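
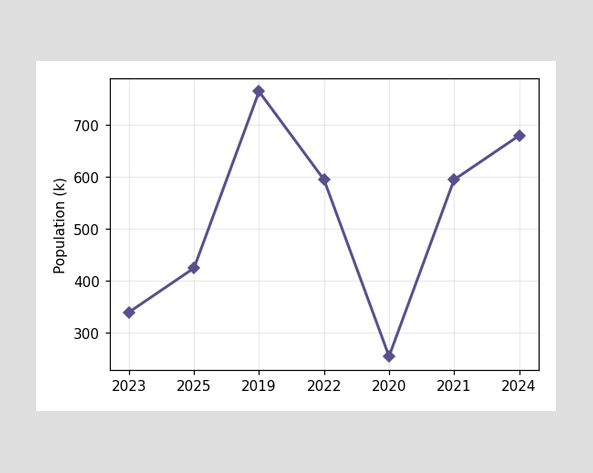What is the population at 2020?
At 2020, the line is at 255k.

255k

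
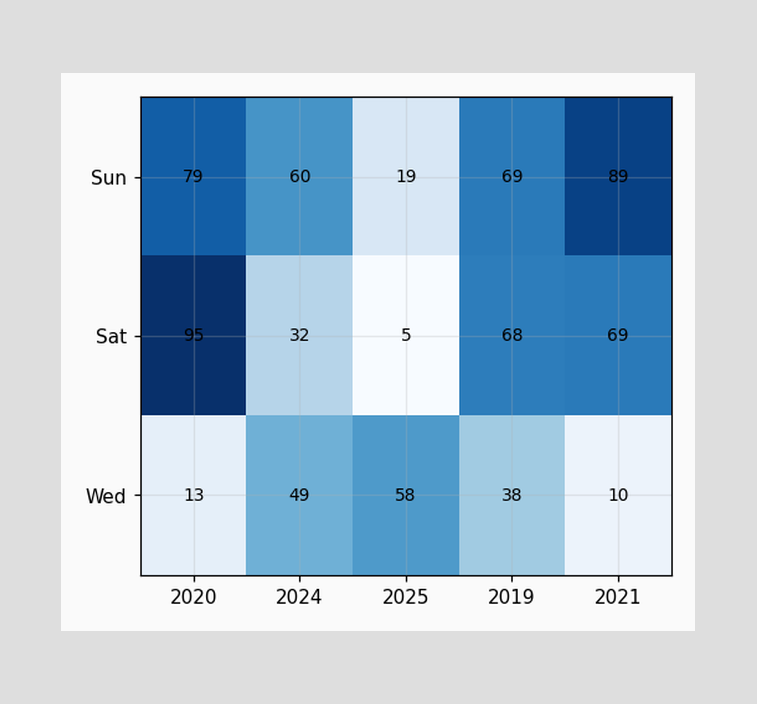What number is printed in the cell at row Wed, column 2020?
The (Wed, 2020) cell reads 13.

13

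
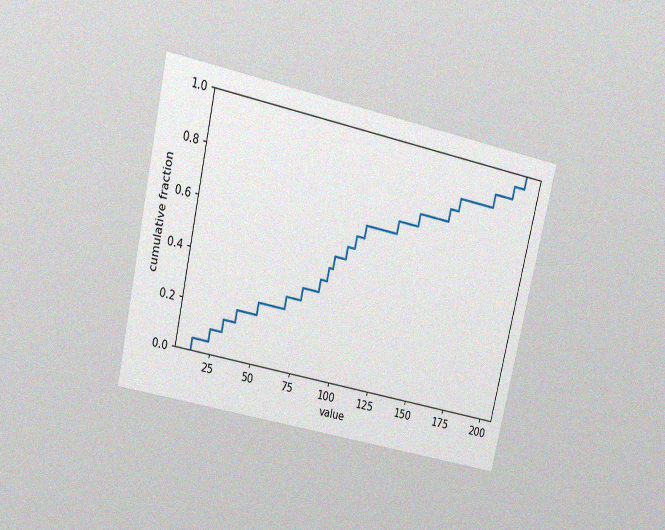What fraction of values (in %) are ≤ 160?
The chart is tilted about 13° clockwise and viewed slightly from above, with some photo noise. At x=160 the ECDF step is at 85%.

85%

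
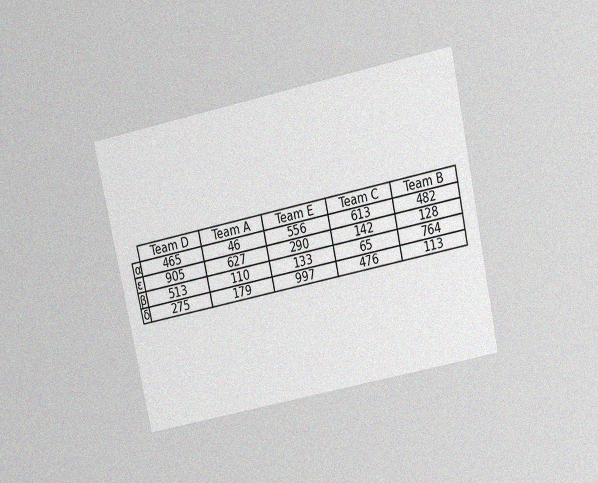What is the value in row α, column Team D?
465

The chart is tilted about 12° counter-clockwise and viewed slightly from above, with some photo noise. The (α, Team D) cell reads 465.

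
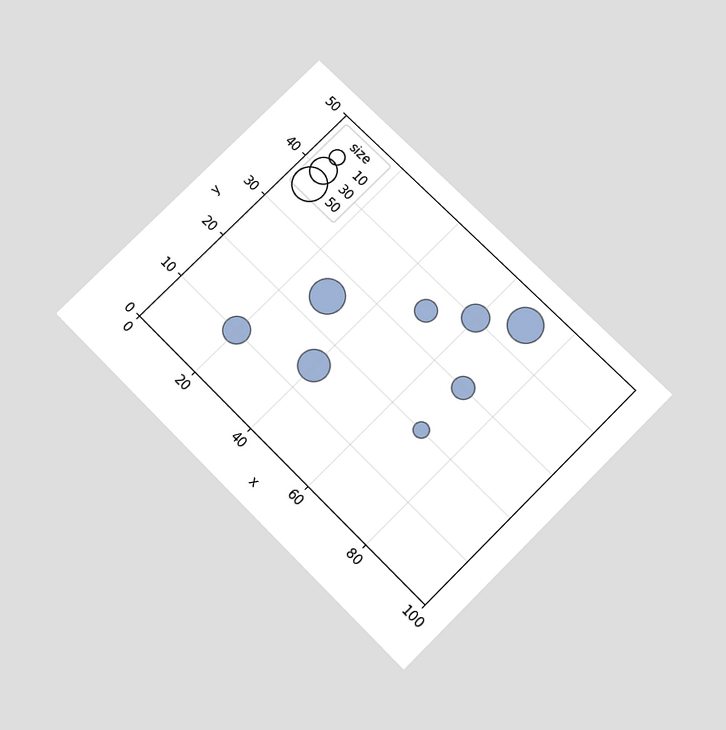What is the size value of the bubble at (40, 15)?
40

The chart is tilted about 45° clockwise and viewed slightly from below. Matching the bubble at (40, 15) against the size legend gives 40.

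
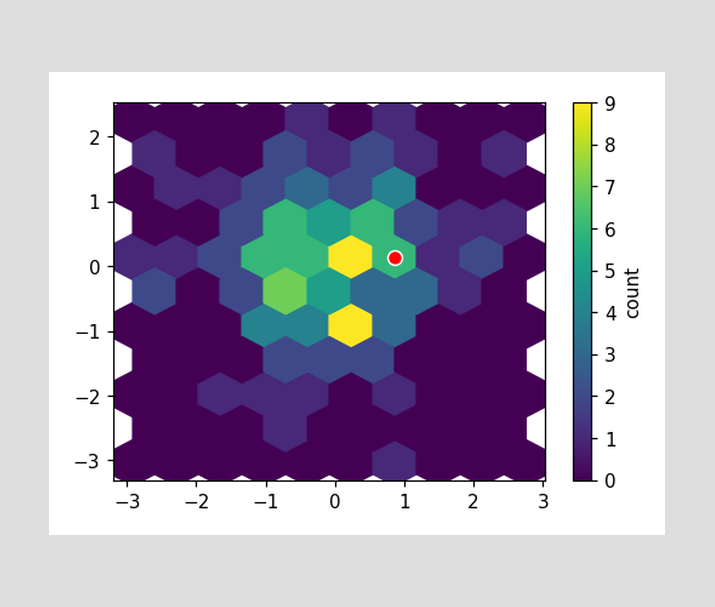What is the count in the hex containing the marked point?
6

The marked hex reads 6 on the colorbar.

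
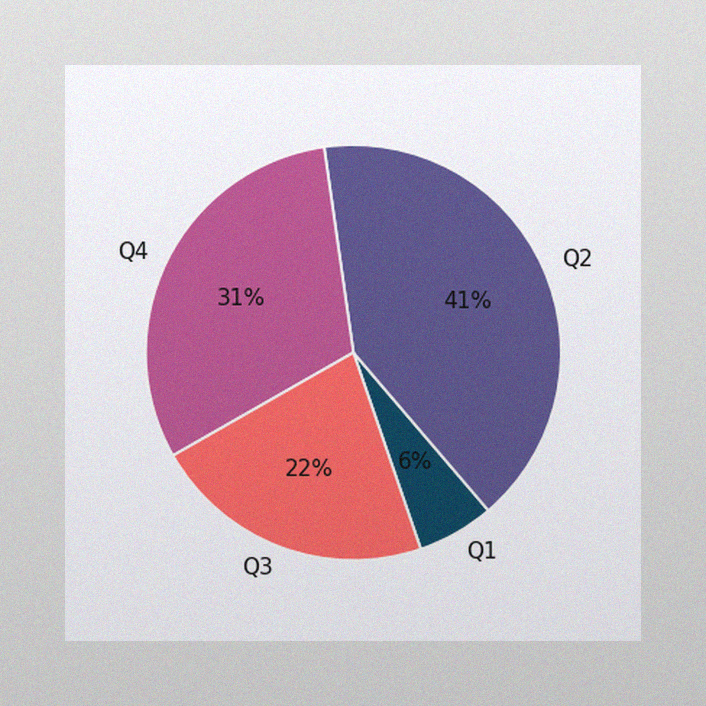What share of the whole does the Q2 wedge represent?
The image has some photo noise and uneven lighting. The Q2 slice takes up 41% of the pie.

41%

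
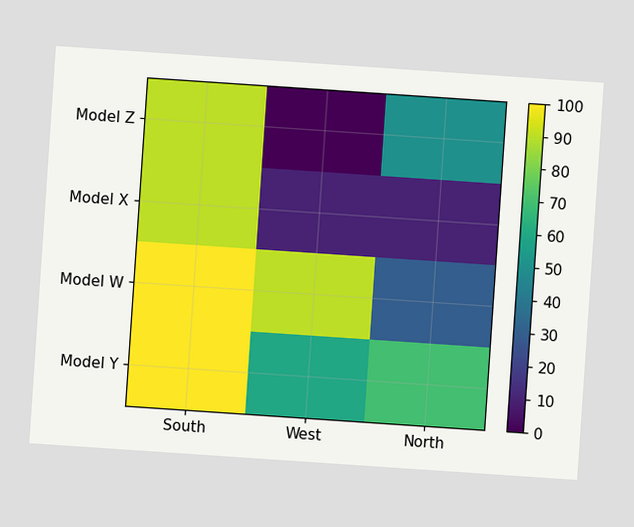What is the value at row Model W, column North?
30

The chart is tilted about 4° clockwise. Matching cell (Model W, North) against the colorbar gives 30.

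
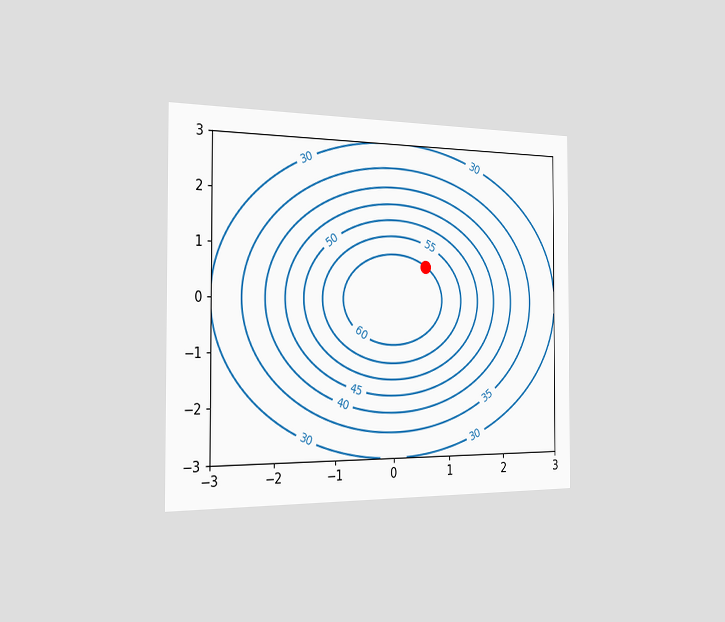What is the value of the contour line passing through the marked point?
60

The chart is viewed slightly from the left. The marked point sits on the contour labelled 60.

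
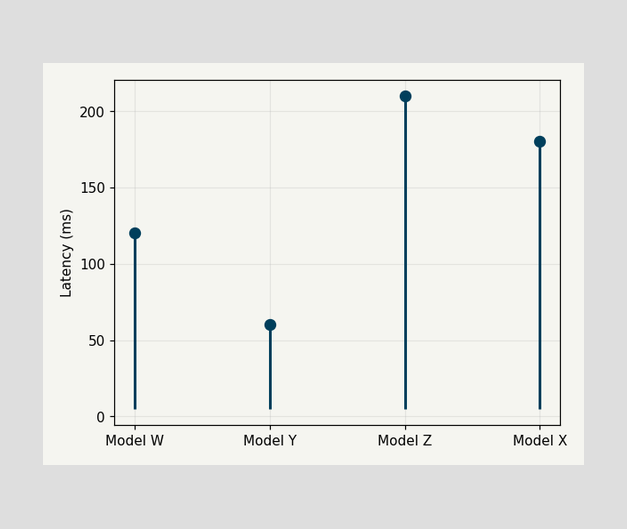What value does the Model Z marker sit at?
210ms

The Model Z marker sits at 210ms.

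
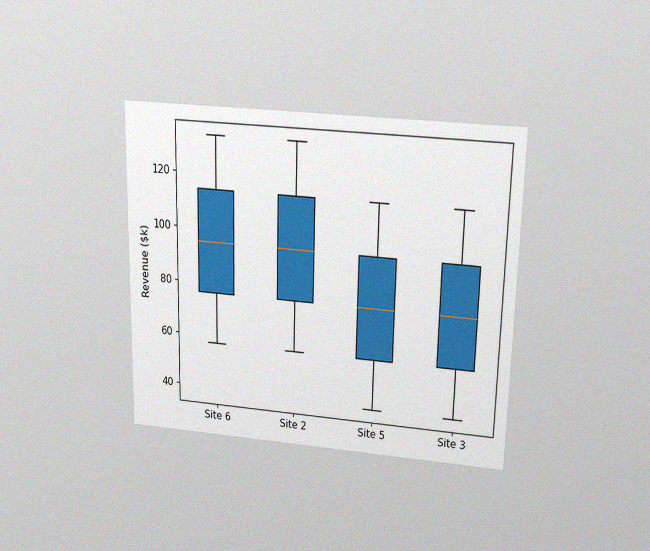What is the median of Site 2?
The chart is viewed slightly from above, with some photo noise. The median line in the Site 2 box sits at $95k.

$95k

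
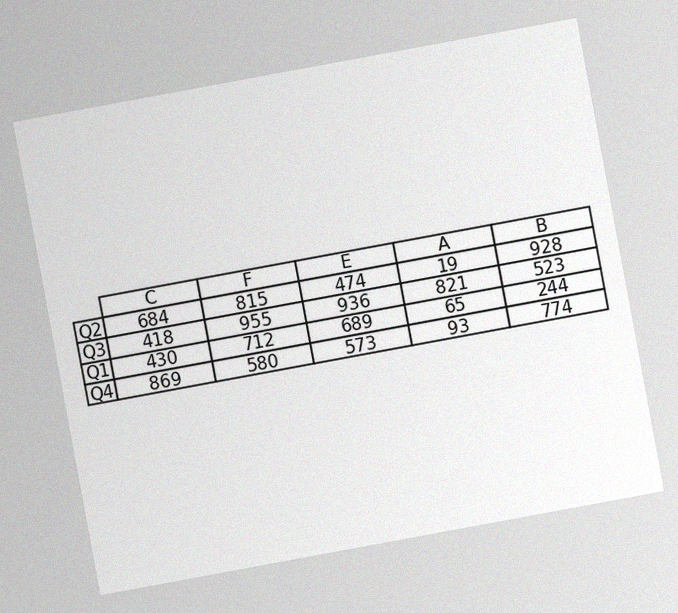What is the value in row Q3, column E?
The chart is tilted about 10° counter-clockwise, with some photo noise. The (Q3, E) cell reads 936.

936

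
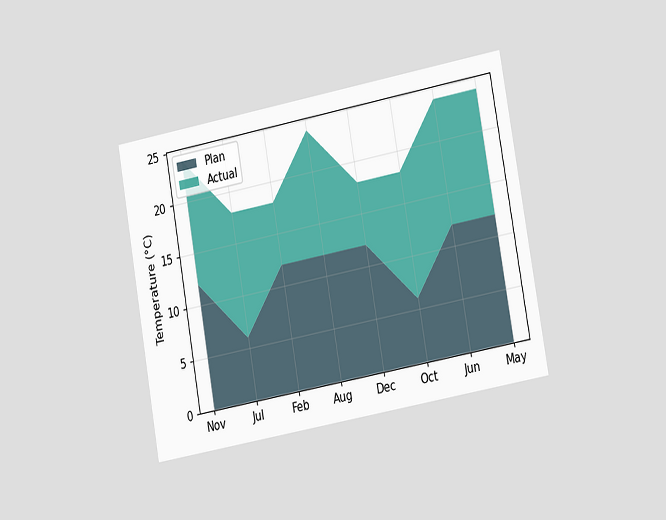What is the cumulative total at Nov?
The chart is tilted about 10° counter-clockwise and viewed slightly from the right. The stacked total at Nov reaches 24°C.

24°C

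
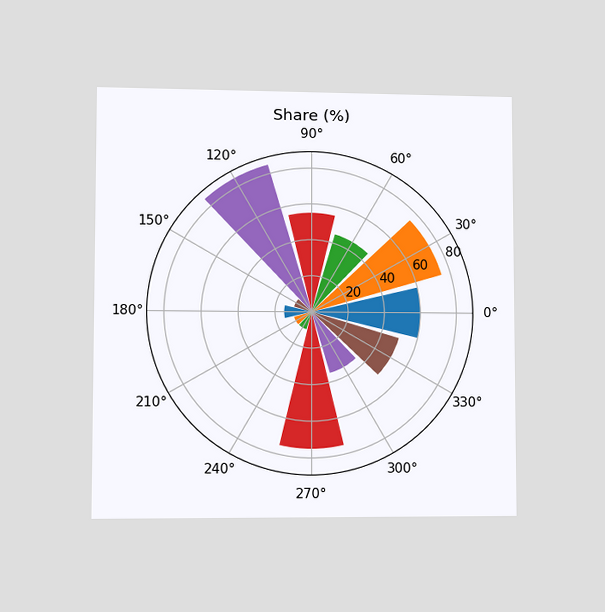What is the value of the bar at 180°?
The chart is viewed at a slight angle. The bar at 180° reaches 15% on the radial axis.

15%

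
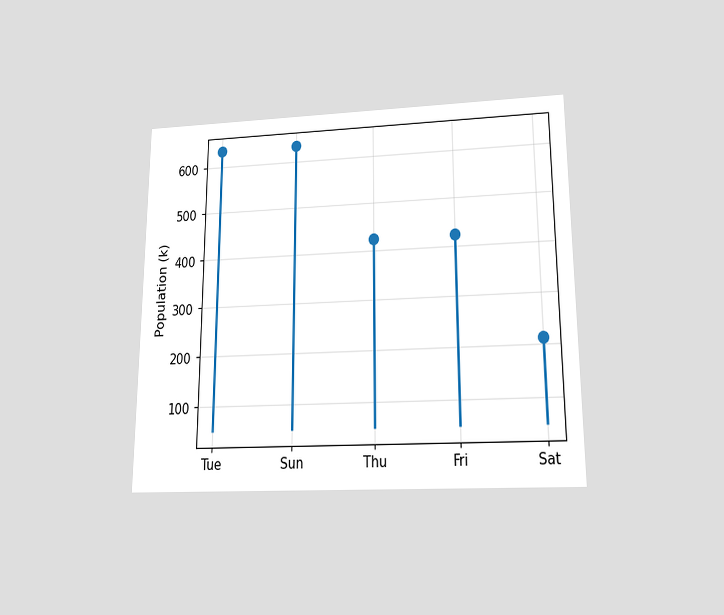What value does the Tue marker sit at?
The chart is viewed slightly from below. The Tue marker sits at 636k.

636k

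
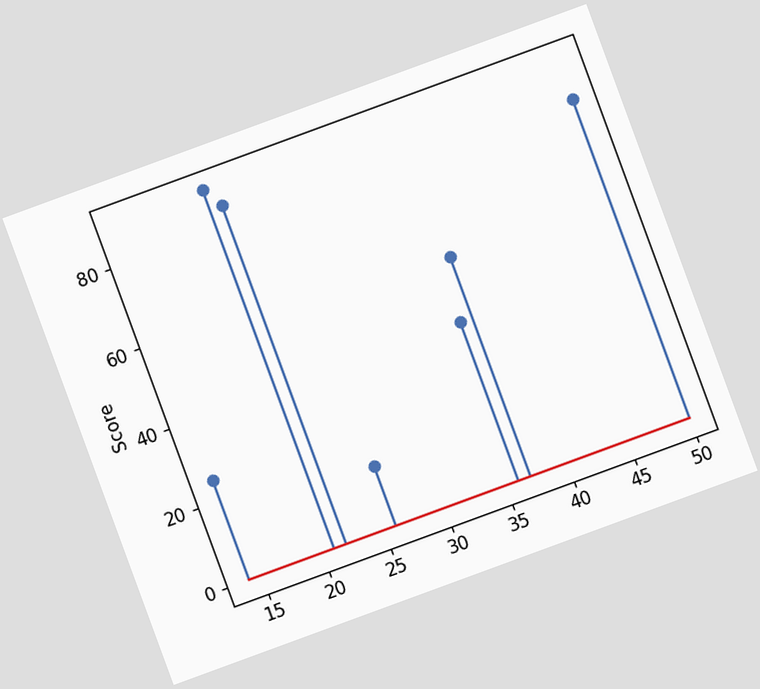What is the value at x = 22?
The chart is tilted about 20° counter-clockwise. The stem at x=22 reaches 85.

85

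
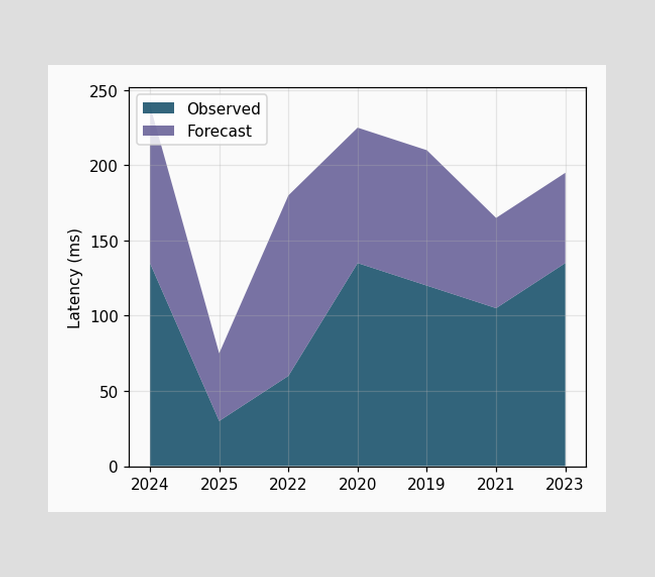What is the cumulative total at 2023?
The stacked total at 2023 reaches 195ms.

195ms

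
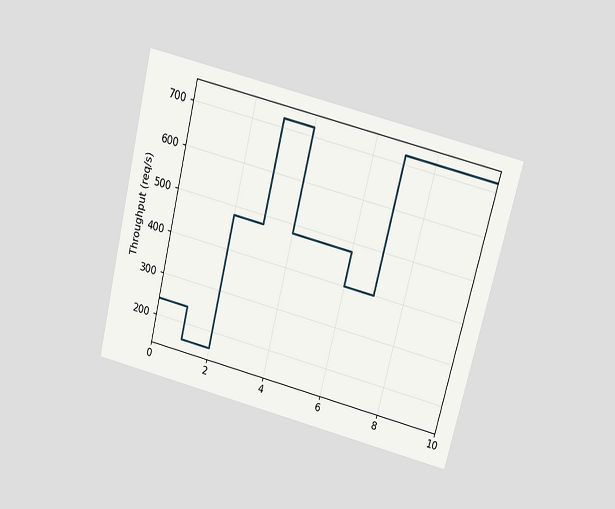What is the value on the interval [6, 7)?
The chart is tilted about 14° clockwise and viewed slightly from above. On [6, 7) the step sits at 400req/s.

400req/s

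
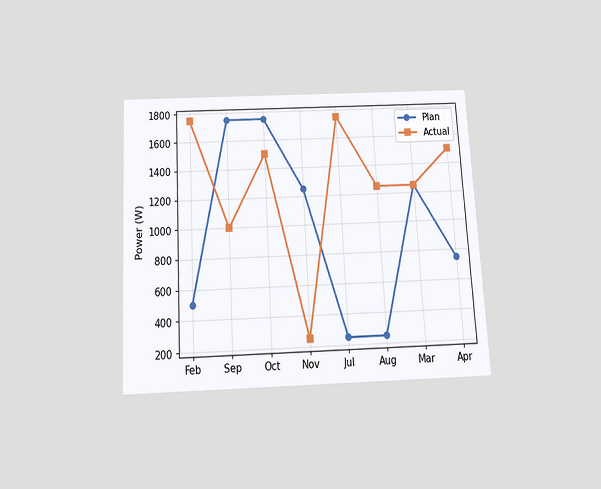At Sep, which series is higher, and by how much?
The chart is tilted about 3° counter-clockwise and viewed slightly from below. At Sep, Plan sits above the other line by 750W.

Plan, by 750W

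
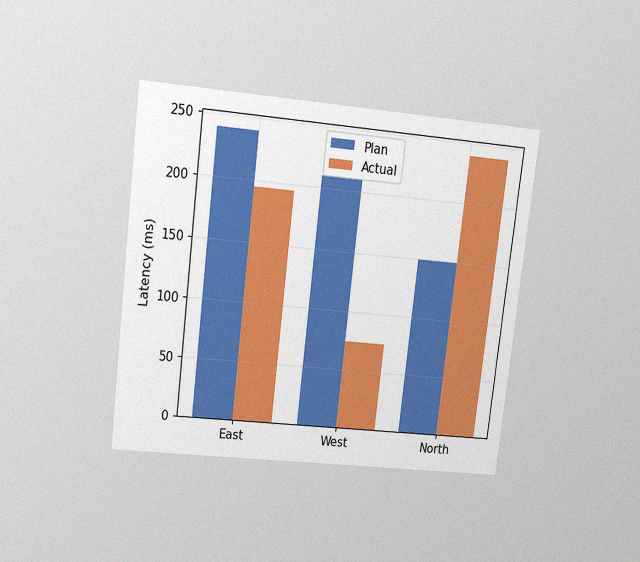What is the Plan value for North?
150ms

The chart is tilted about 7° clockwise and viewed at a slight angle, with some photo noise. The Plan bar at North reaches 150ms on the y-axis.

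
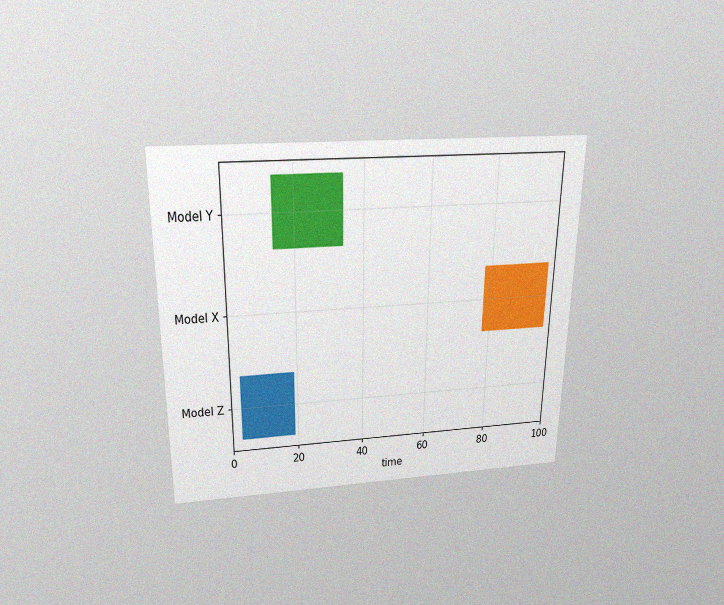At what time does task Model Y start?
The chart is viewed slightly from above, with some photo noise. The Model Y bar begins at t=14.

14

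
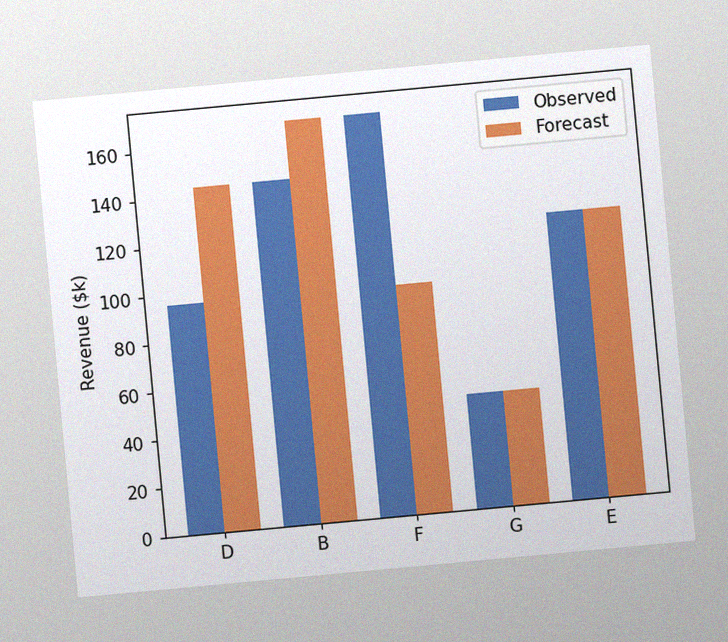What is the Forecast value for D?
$144k

The chart is tilted about 5° counter-clockwise, with some photo noise. The Forecast bar at D reaches $144k on the y-axis.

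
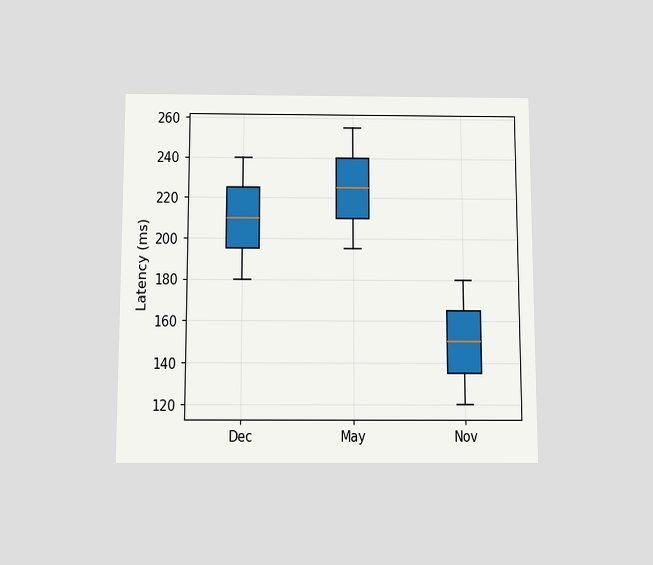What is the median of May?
The chart is viewed slightly from below. The median line in the May box sits at 225ms.

225ms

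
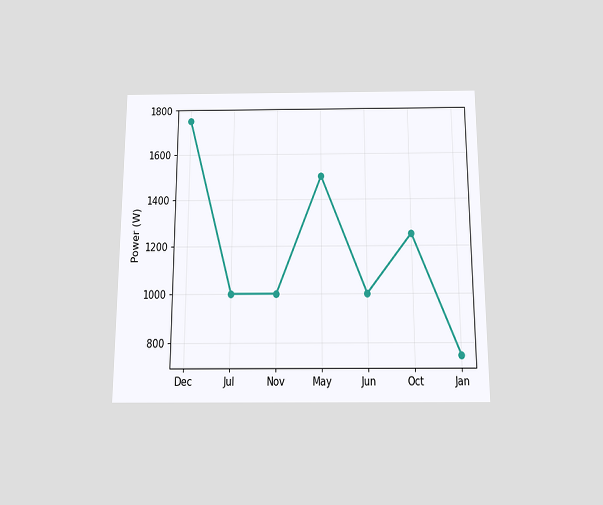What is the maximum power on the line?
The chart is viewed slightly from below. The highest point is at Dec, and reading across to the y-axis gives 1750W.

1750W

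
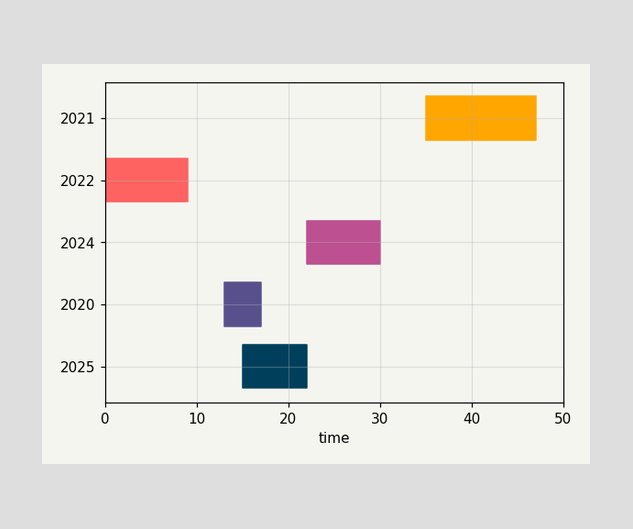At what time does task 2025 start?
The 2025 bar begins at t=15.

15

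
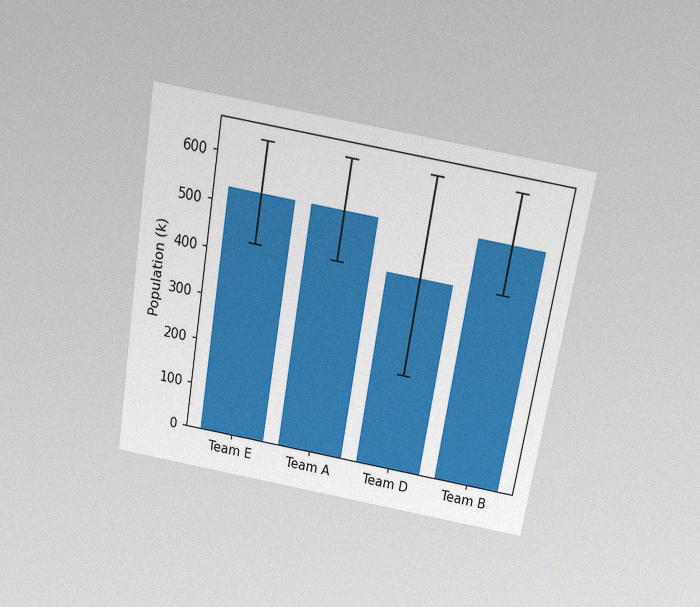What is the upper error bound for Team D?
636k

The chart is tilted about 10° clockwise and viewed slightly from above, with some photo noise. The Team D bar's upper whisker reaches 636k.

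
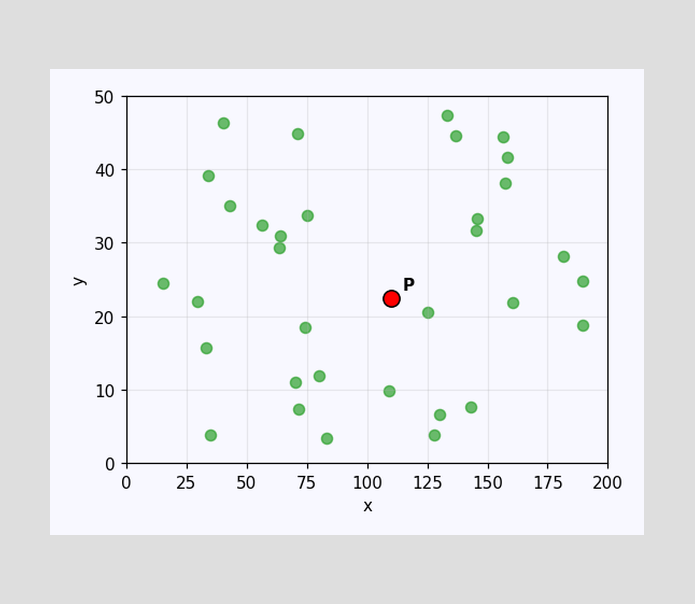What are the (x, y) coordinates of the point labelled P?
(110, 22.5)

Following the gridlines from P to each axis, P sits at (110, 22.5).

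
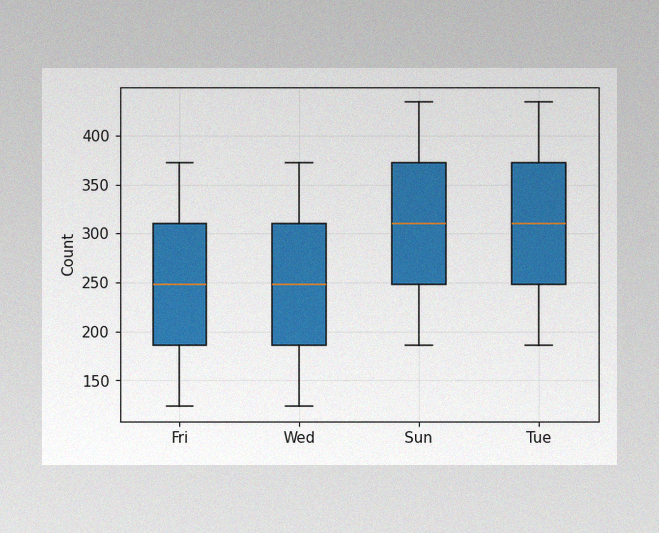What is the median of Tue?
The image has some photo noise and uneven lighting. The median line in the Tue box sits at 310.

310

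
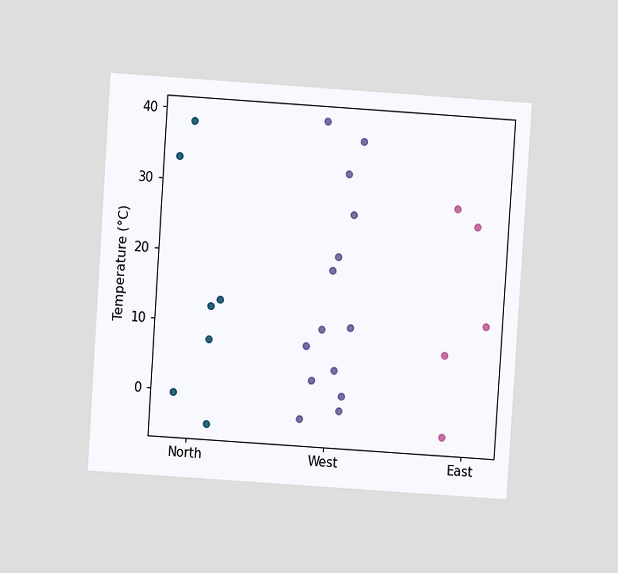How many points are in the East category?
5

The chart is tilted about 4° clockwise and viewed at a slight angle. Counting the markers in the East column gives 5.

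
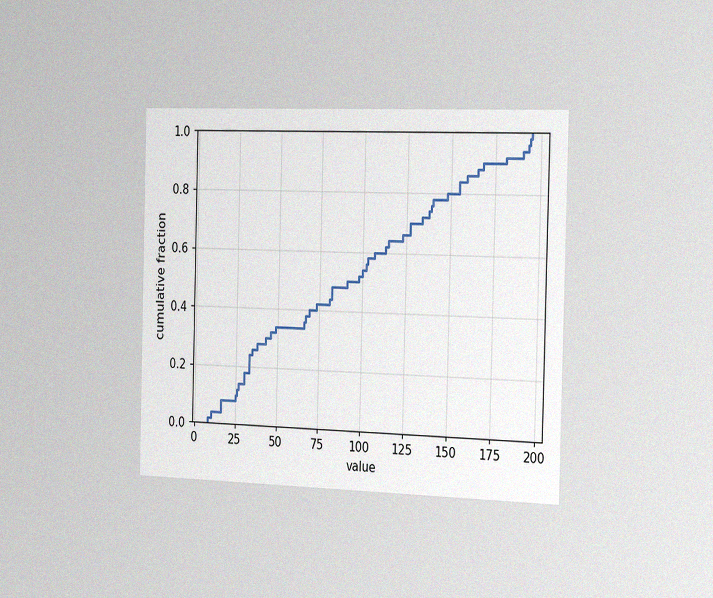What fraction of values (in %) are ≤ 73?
The chart is viewed slightly from the right, with some photo noise. At x=73 the ECDF step is at 42%.

42%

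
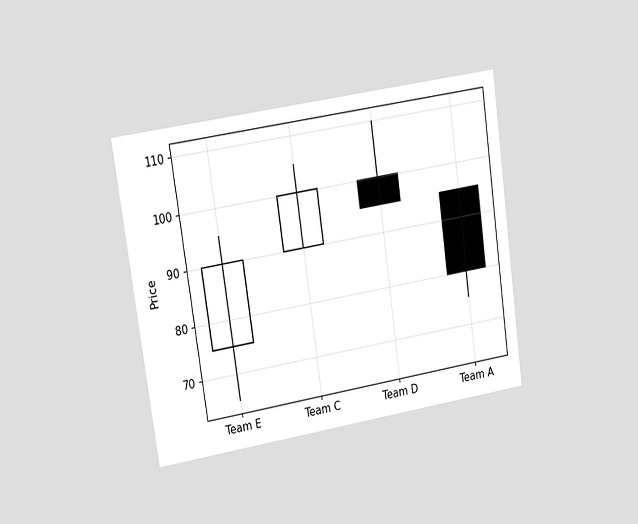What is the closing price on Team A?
The chart is tilted about 8° counter-clockwise and viewed at a slight angle. The Team A candle closes at 80.

80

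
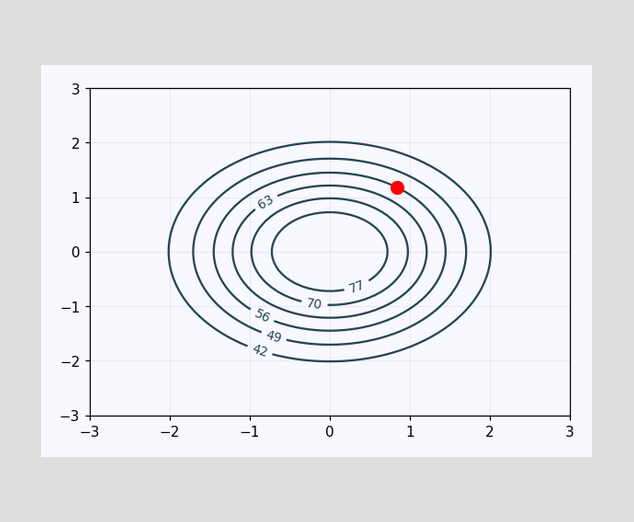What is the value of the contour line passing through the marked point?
56

The marked point sits on the contour labelled 56.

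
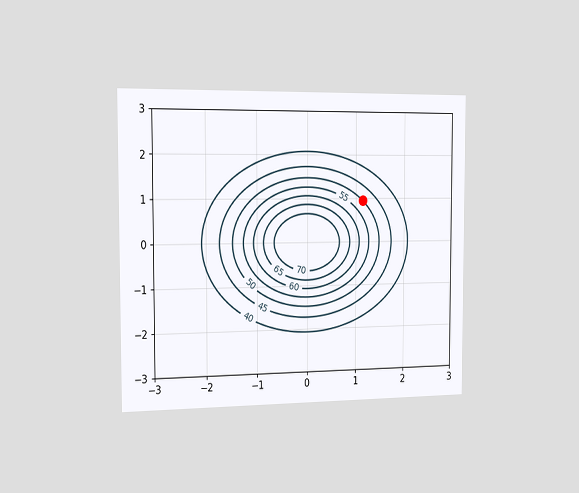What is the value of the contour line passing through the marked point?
50

The chart is viewed slightly from the left. The marked point sits on the contour labelled 50.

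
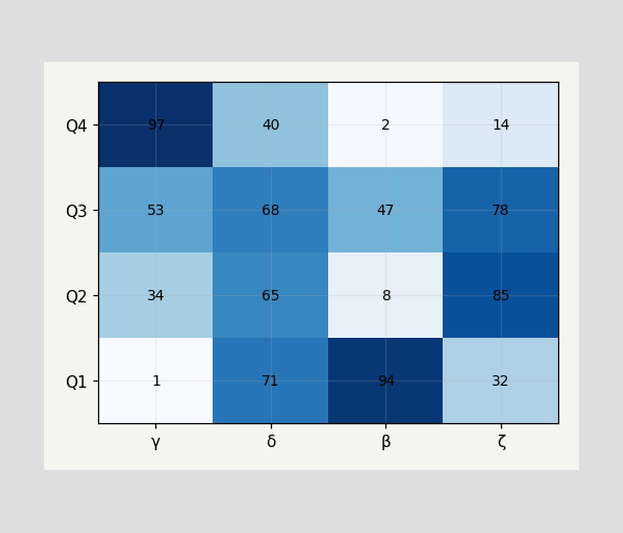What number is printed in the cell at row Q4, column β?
2

The (Q4, β) cell reads 2.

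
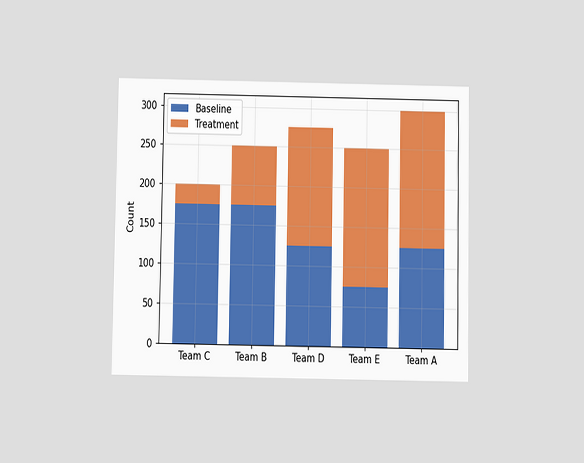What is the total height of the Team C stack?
200

The chart is viewed at a slight angle. The Team C stack's top reaches 200 on the y-axis.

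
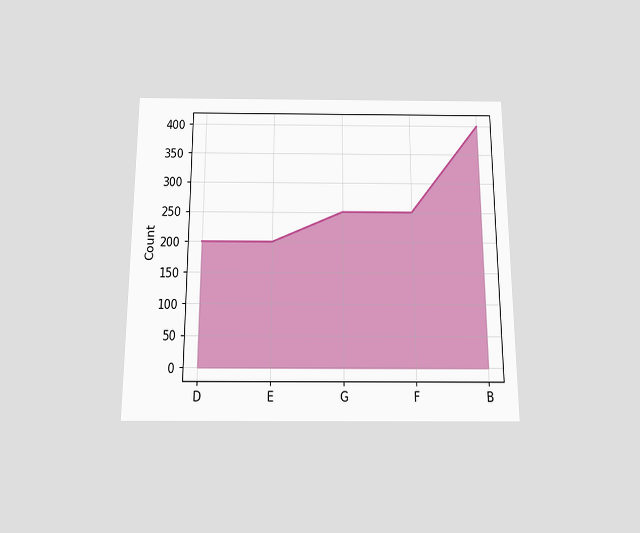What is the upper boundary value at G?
The chart is viewed slightly from below. At G the upper boundary is at 250.

250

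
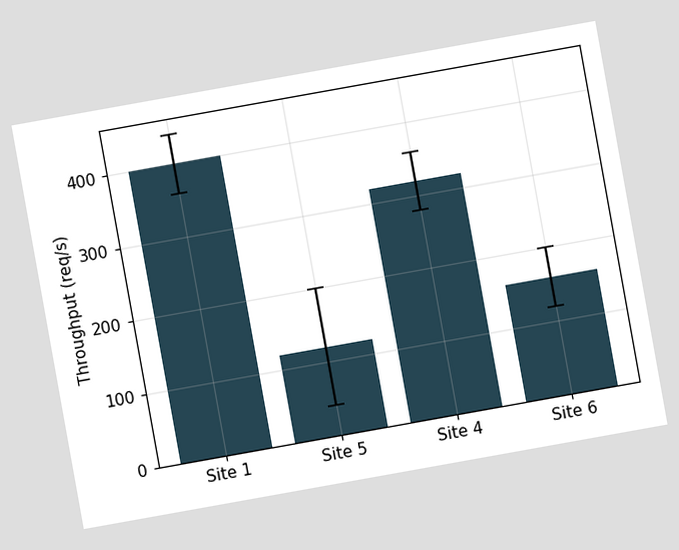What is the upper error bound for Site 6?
200req/s

The chart is tilted about 10° counter-clockwise. The Site 6 bar's upper whisker reaches 200req/s.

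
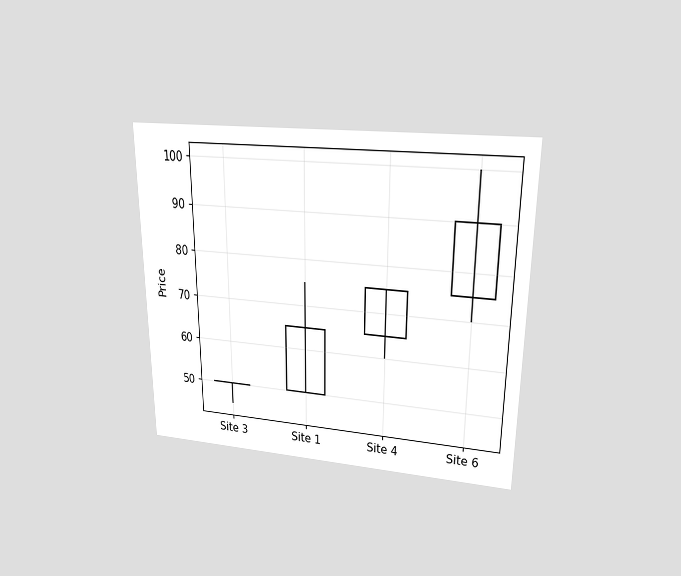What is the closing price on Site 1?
The chart is viewed slightly from above. The Site 1 candle closes at 65.

65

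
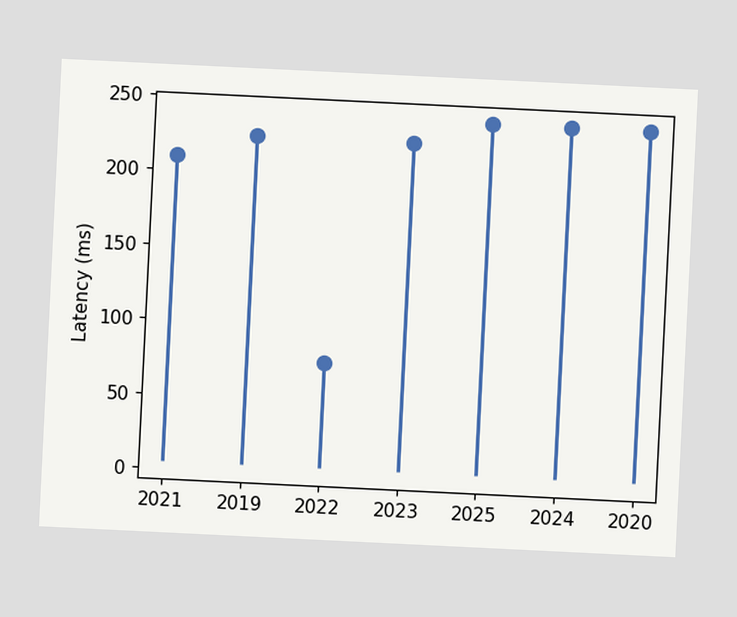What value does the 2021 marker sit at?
The chart is tilted about 3° clockwise. The 2021 marker sits at 210ms.

210ms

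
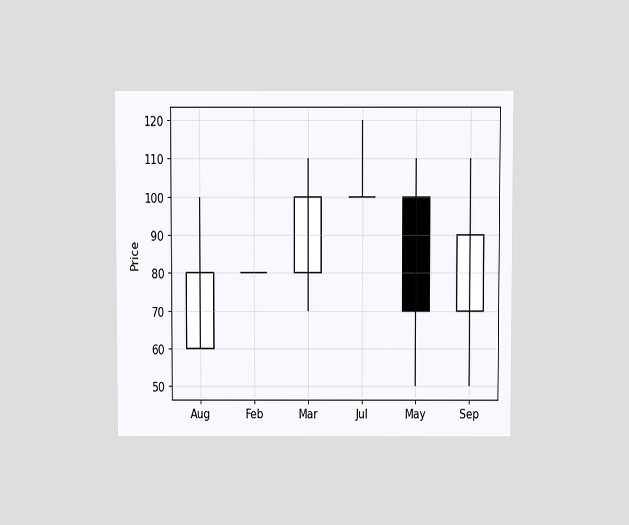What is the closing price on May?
70

The chart is viewed slightly from above. The May candle closes at 70.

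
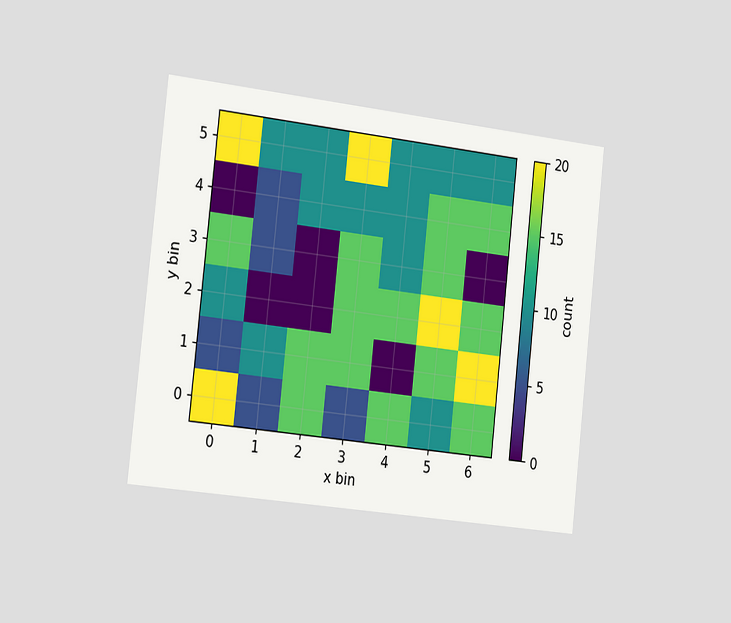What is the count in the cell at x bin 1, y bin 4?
5

The chart is tilted about 6° clockwise and viewed slightly from the left. Matching the cell (1, 4) against the colorbar gives 5.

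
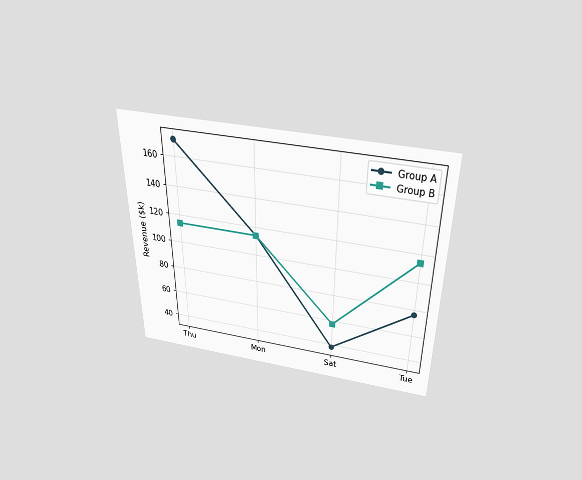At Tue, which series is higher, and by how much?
The chart is viewed slightly from above. At Tue, Group B sits above the other line by $38k.

Group B, by $38k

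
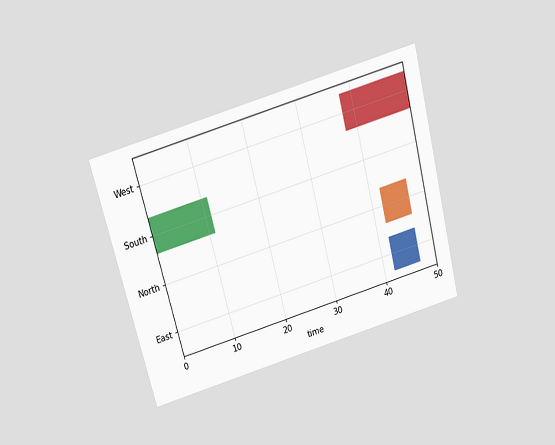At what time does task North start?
42

The chart is tilted about 15° counter-clockwise and viewed slightly from above. The North bar begins at t=42.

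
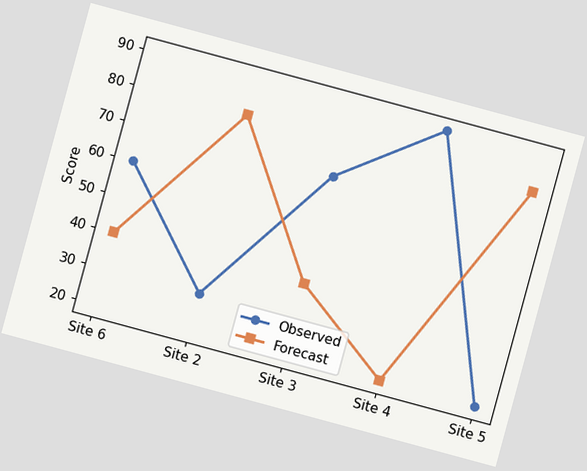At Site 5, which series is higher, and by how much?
Forecast, by 60

The chart is tilted about 15° clockwise. At Site 5, Forecast sits above the other line by 60.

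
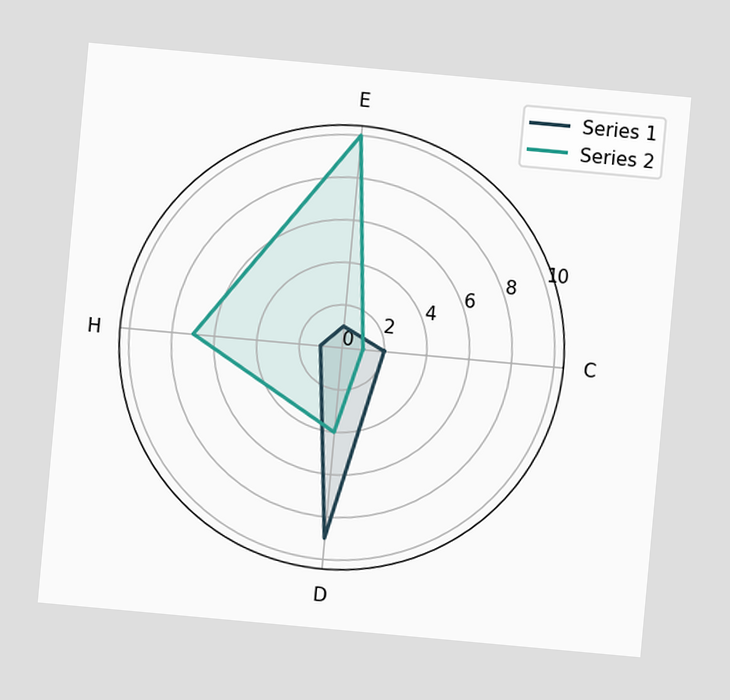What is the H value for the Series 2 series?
7

The chart is tilted about 5° clockwise. On the H axis, Series 2 reaches 7.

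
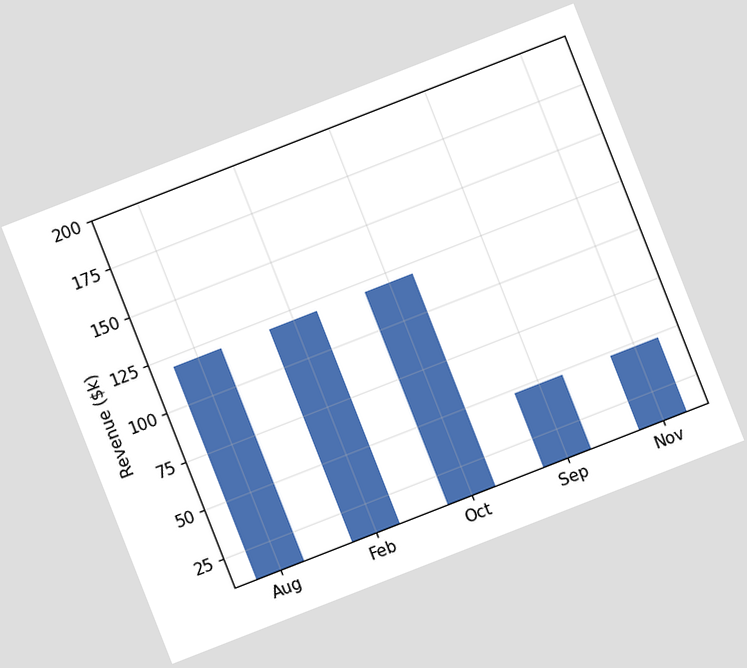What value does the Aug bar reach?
The chart is tilted about 21° counter-clockwise. Reading along the chart's y-axis, the Aug bar reaches $120k.

$120k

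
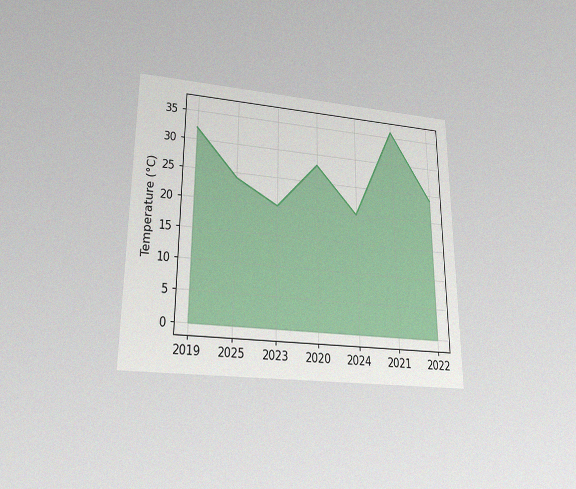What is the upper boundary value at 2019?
32°C

The chart is viewed slightly from below, with some photo noise. At 2019 the upper boundary is at 32°C.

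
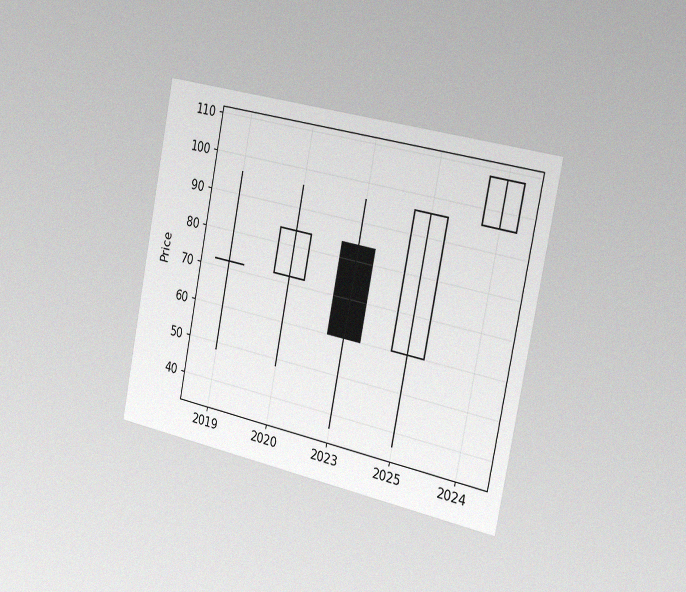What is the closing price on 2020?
84

The chart is tilted about 11° clockwise and viewed slightly from the right, with some photo noise. The 2020 candle closes at 84.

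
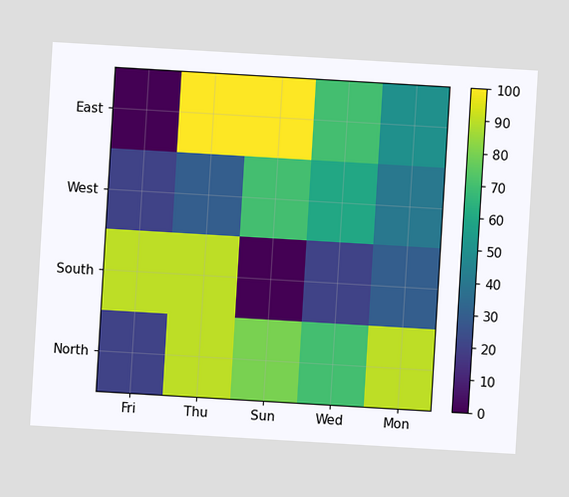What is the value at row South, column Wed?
The chart is tilted about 3° clockwise. Matching cell (South, Wed) against the colorbar gives 20.

20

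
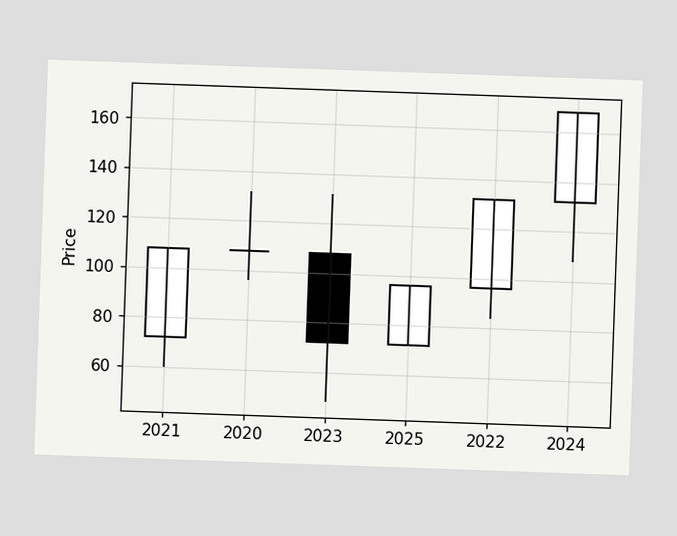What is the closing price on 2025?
The chart is tilted about 2° clockwise. The 2025 candle closes at 96.

96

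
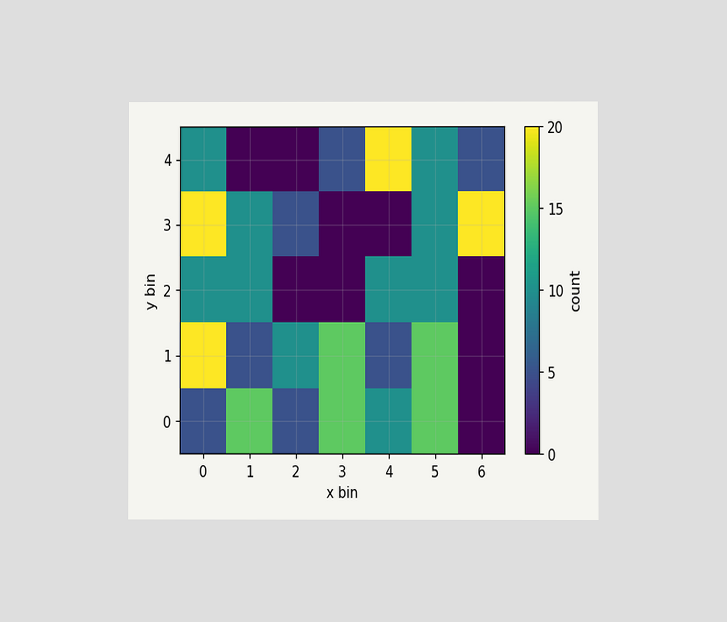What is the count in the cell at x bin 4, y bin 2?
The chart is viewed at a slight angle. Matching the cell (4, 2) against the colorbar gives 10.

10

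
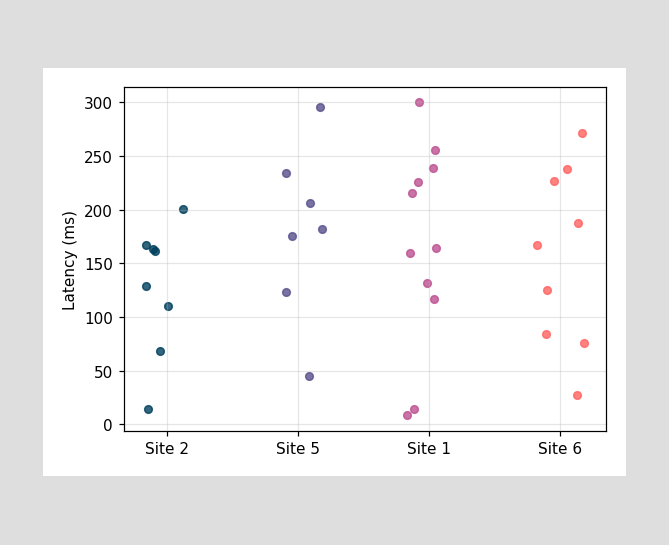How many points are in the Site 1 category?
11

Counting the markers in the Site 1 column gives 11.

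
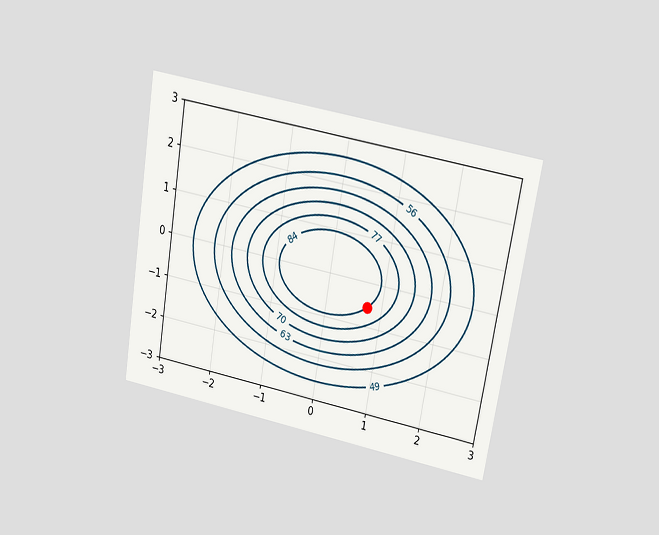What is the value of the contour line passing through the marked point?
84

The chart is tilted about 10° clockwise and viewed at a slight angle. The marked point sits on the contour labelled 84.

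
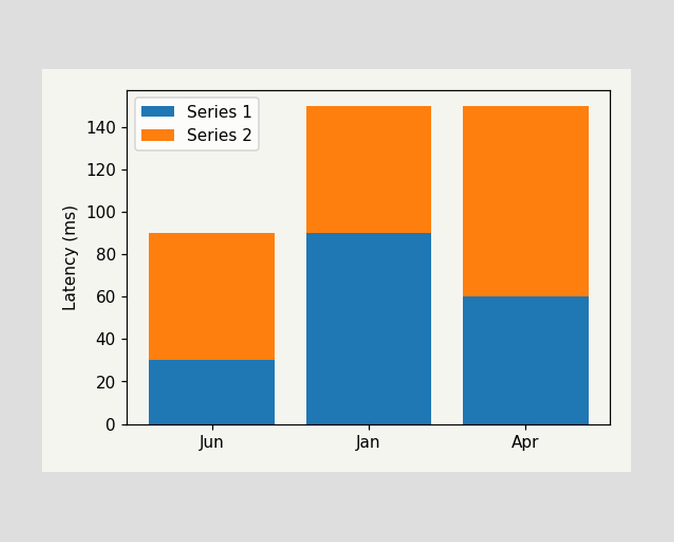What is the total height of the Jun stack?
The Jun stack's top reaches 90ms on the y-axis.

90ms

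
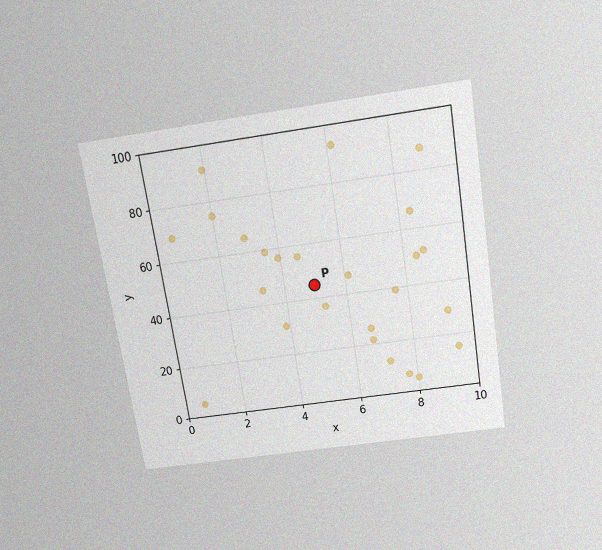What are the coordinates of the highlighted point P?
(5, 45)

The chart is tilted about 9° counter-clockwise and viewed slightly from above, with some photo noise. Following the gridlines from P to each axis, P sits at (5, 45).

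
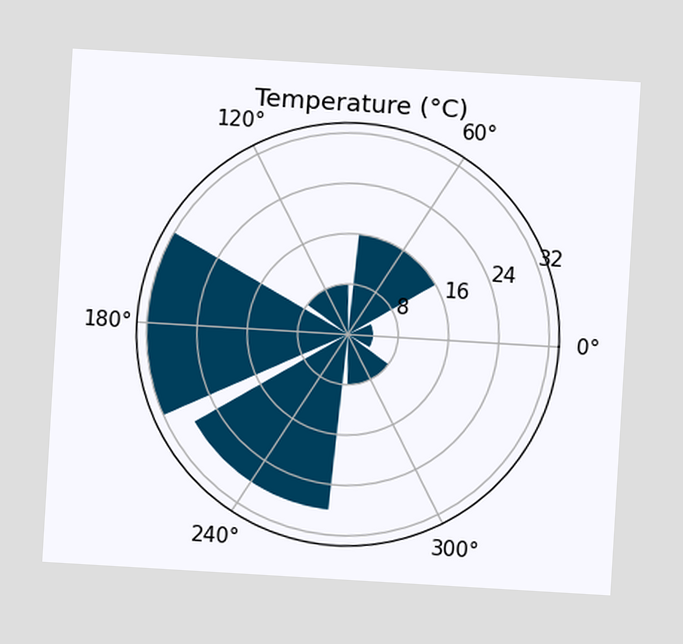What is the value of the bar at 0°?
The chart is tilted about 3° clockwise. The bar at 0° reaches 4°C on the radial axis.

4°C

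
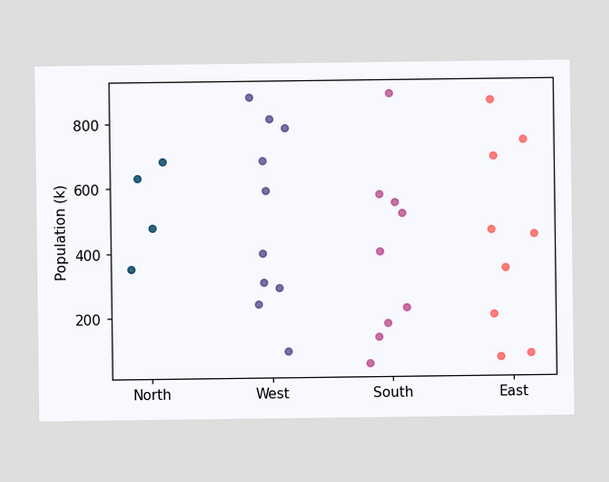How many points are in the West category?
Counting the markers in the West column gives 10.

10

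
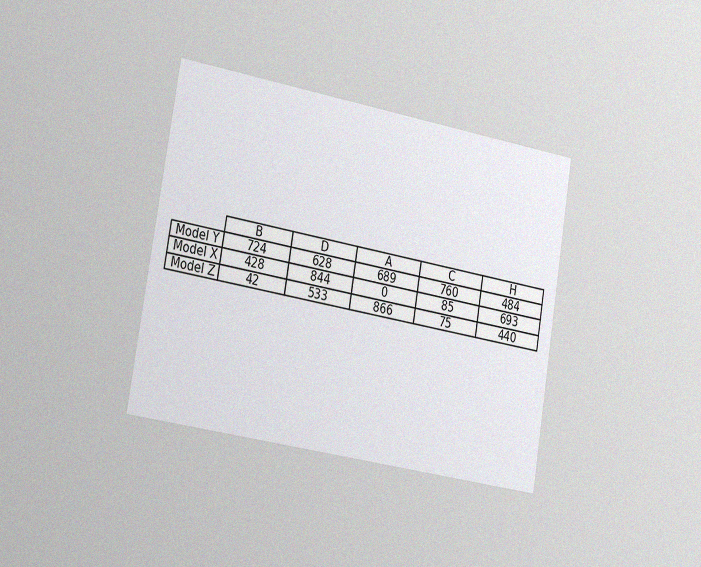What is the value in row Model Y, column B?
724

The chart is tilted about 9° clockwise and viewed slightly from the left, with some photo noise. The (Model Y, B) cell reads 724.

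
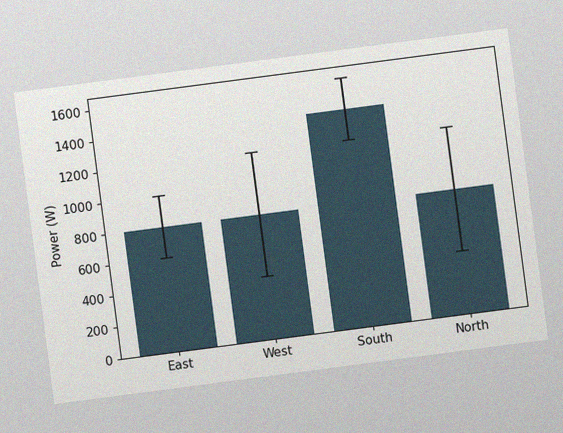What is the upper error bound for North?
The chart is tilted about 7° counter-clockwise, with some photo noise. The North bar's upper whisker reaches 1200W.

1200W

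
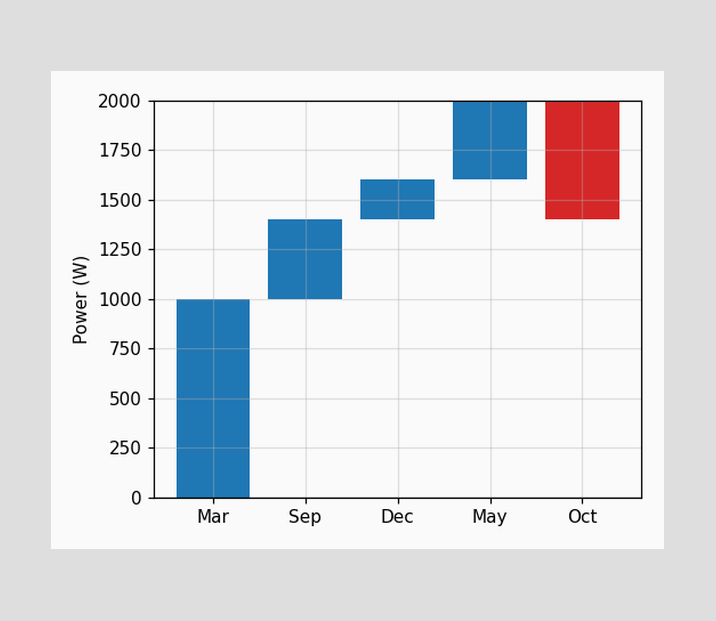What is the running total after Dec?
1600W

After Dec the running total reaches 1600W.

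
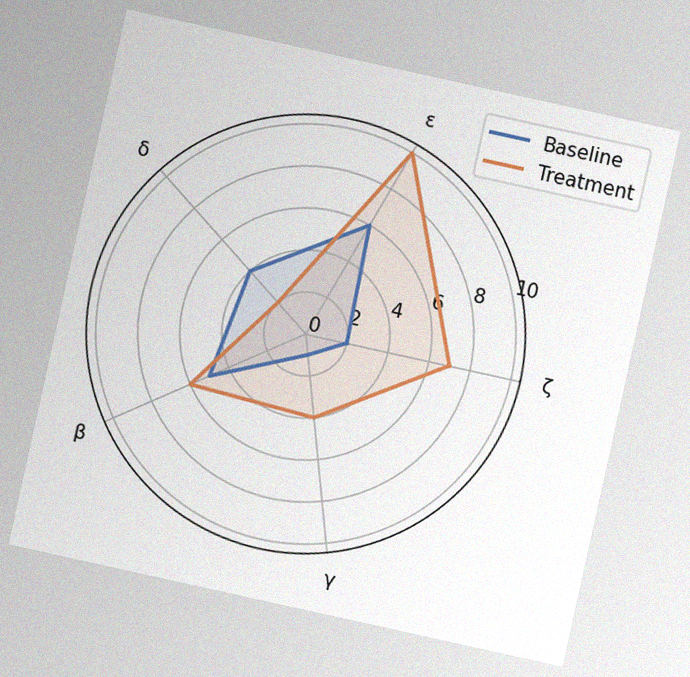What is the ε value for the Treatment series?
10

The chart is tilted about 12° clockwise, with some photo noise. On the ε axis, Treatment reaches 10.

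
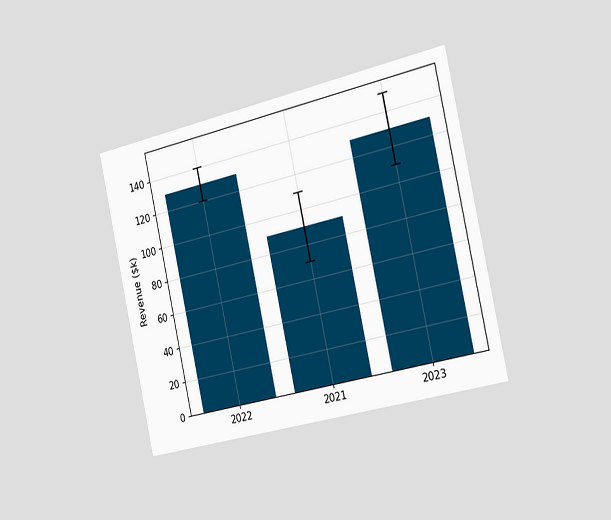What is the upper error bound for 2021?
$110k

The chart is tilted about 12° counter-clockwise and viewed slightly from the right. The 2021 bar's upper whisker reaches $110k.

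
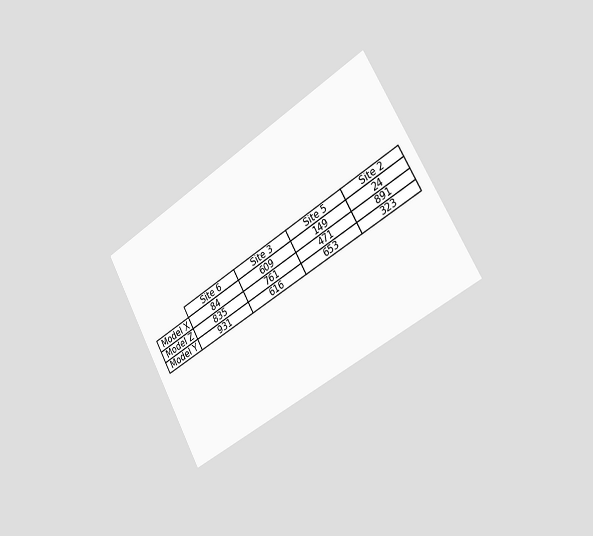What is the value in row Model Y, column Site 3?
616

The chart is tilted about 30° counter-clockwise and viewed slightly from the right. The (Model Y, Site 3) cell reads 616.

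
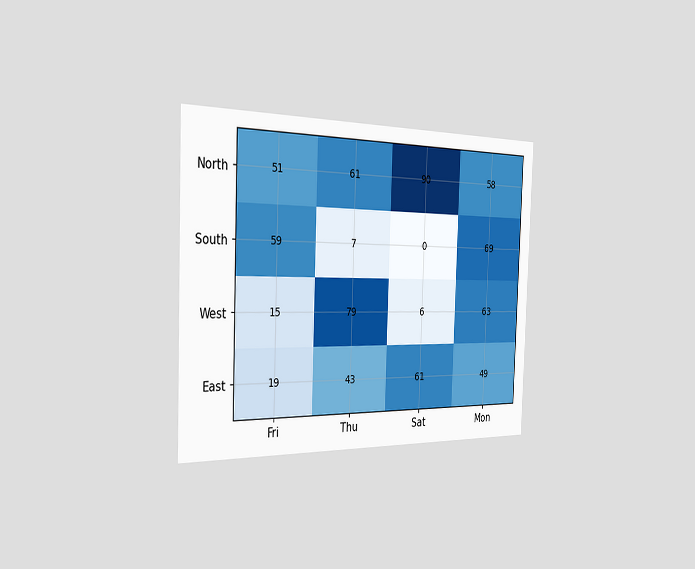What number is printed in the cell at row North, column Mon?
The chart is tilted about 2° clockwise and viewed slightly from the left. The (North, Mon) cell reads 58.

58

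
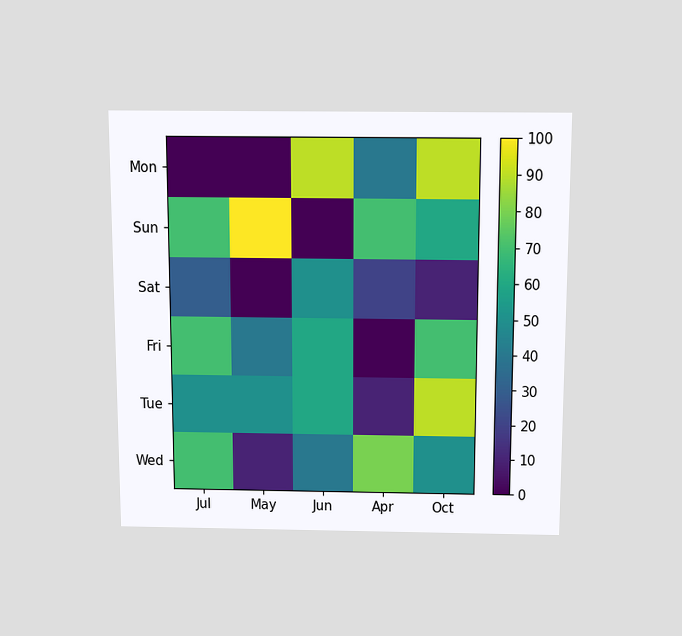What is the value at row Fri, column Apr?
The chart is viewed slightly from above. Matching cell (Fri, Apr) against the colorbar gives 0.

0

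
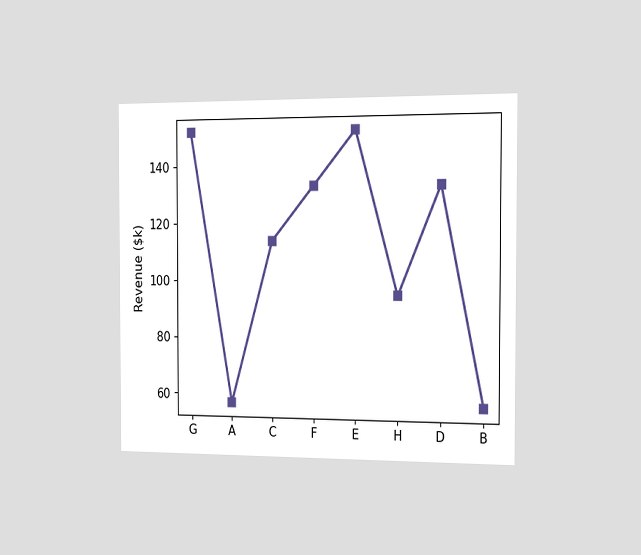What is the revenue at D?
$133k

The chart is viewed slightly from the right. At D, the line is at $133k.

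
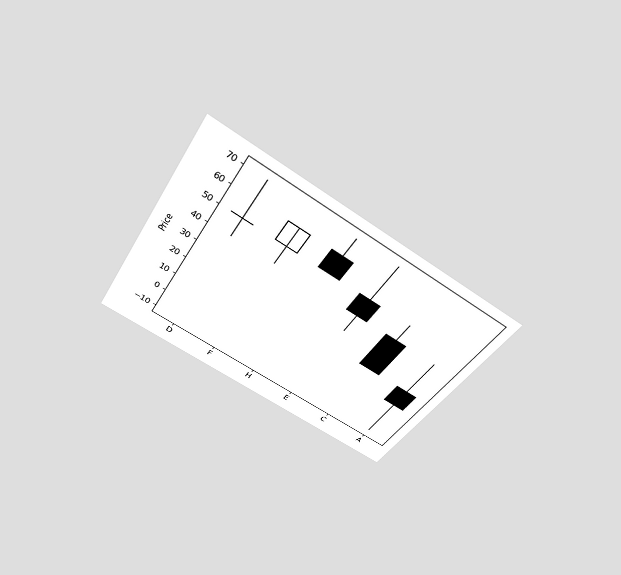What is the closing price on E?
40

The chart is tilted about 32° clockwise and viewed slightly from above. The E candle closes at 40.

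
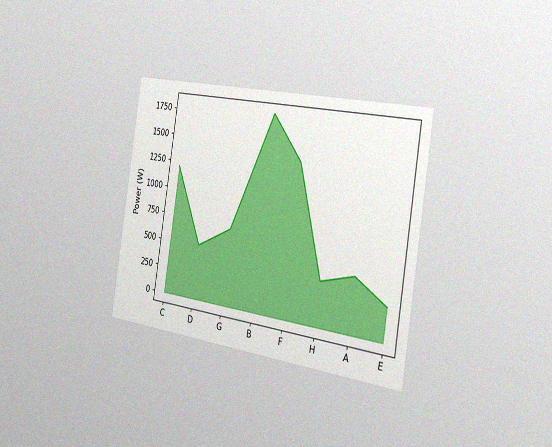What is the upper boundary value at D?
The chart is tilted about 9° clockwise and viewed slightly from the right, with some photo noise. At D the upper boundary is at 500W.

500W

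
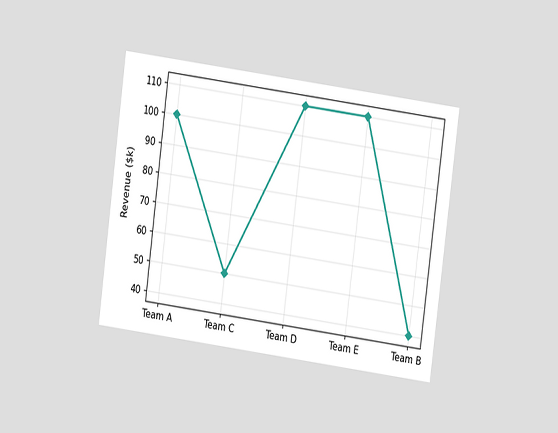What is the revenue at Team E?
The chart is tilted about 8° clockwise and viewed at a slight angle. At Team E, the line is at $110k.

$110k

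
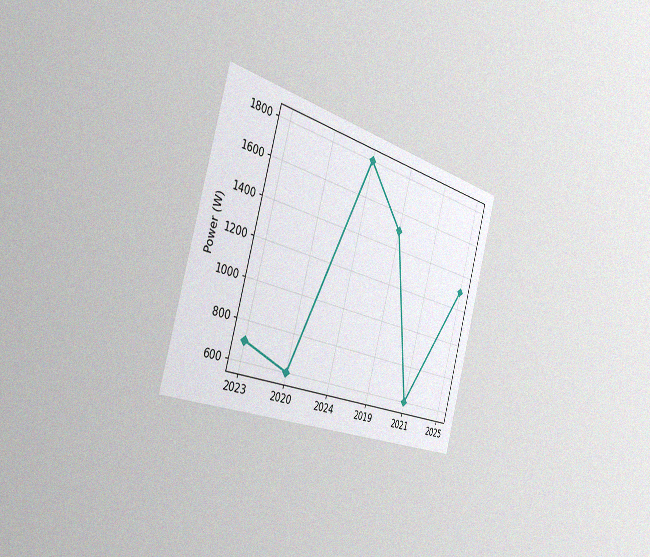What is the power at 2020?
The chart is tilted about 16° clockwise and viewed slightly from the left, with some photo noise. At 2020, the line is at 600W.

600W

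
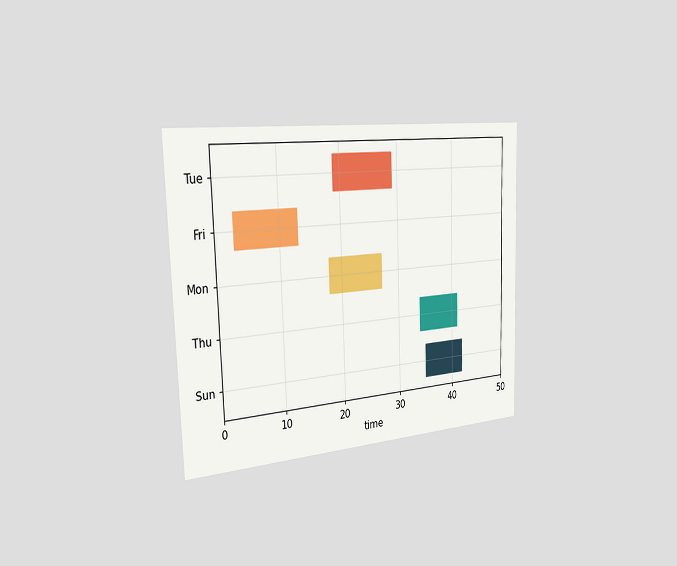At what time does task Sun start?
35

The chart is viewed slightly from the left. The Sun bar begins at t=35.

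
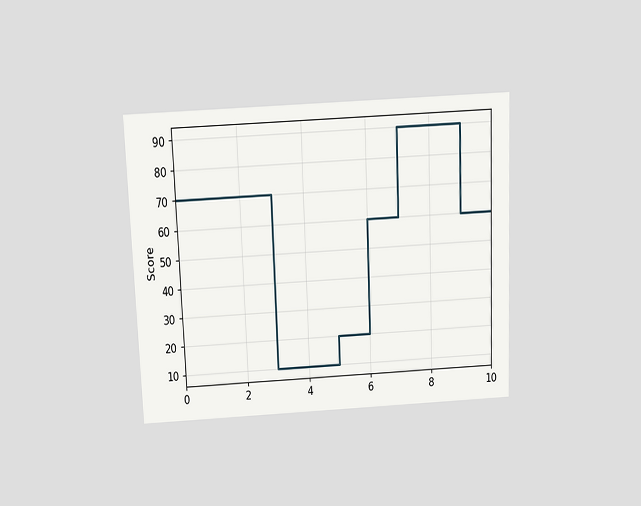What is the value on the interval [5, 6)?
The chart is tilted about 2° counter-clockwise and viewed slightly from above. On [5, 6) the step sits at 20.

20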